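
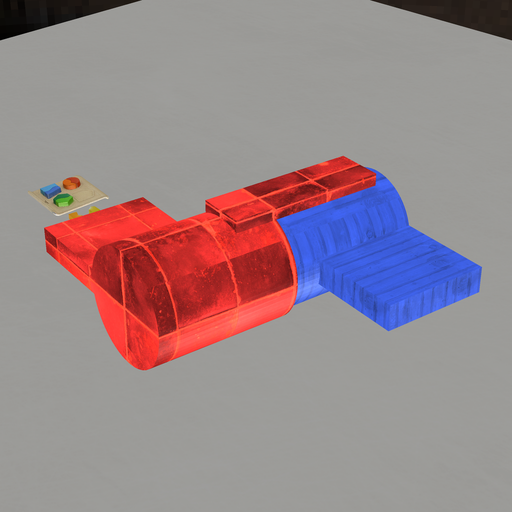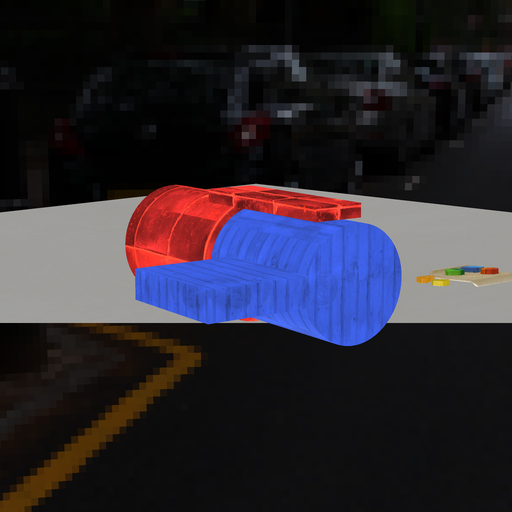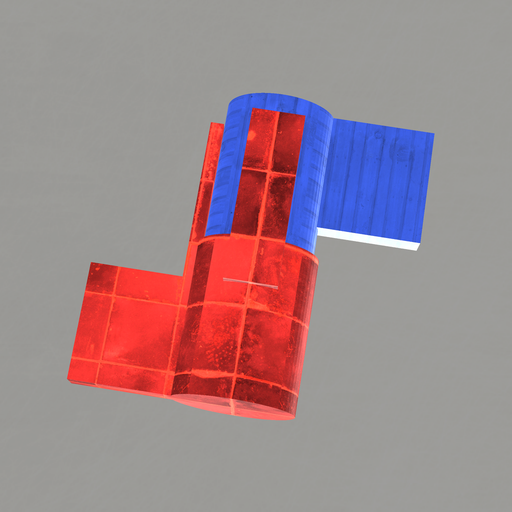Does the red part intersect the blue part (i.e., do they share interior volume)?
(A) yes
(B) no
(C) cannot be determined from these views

(C) cannot be determined from these views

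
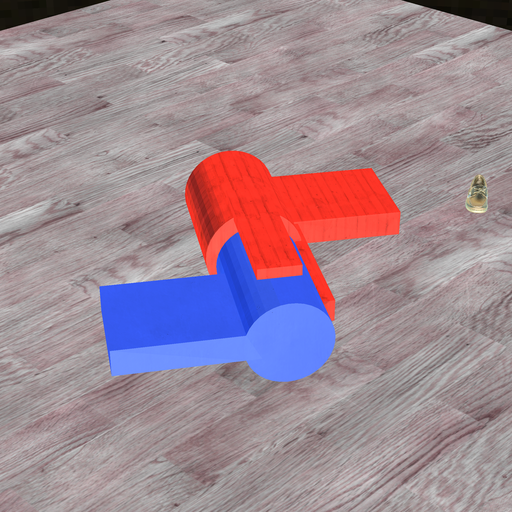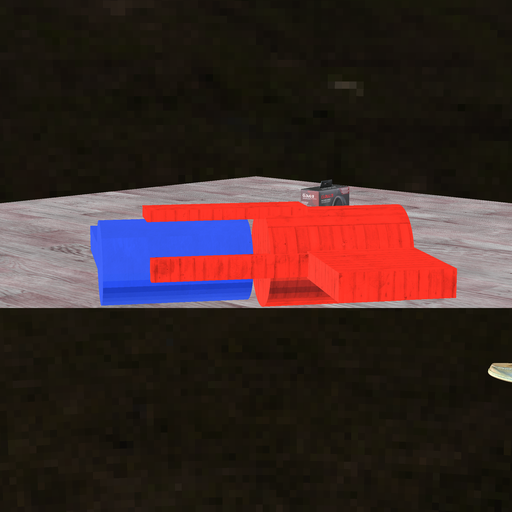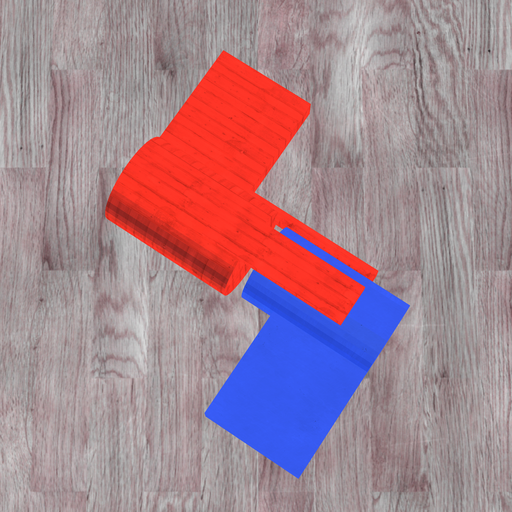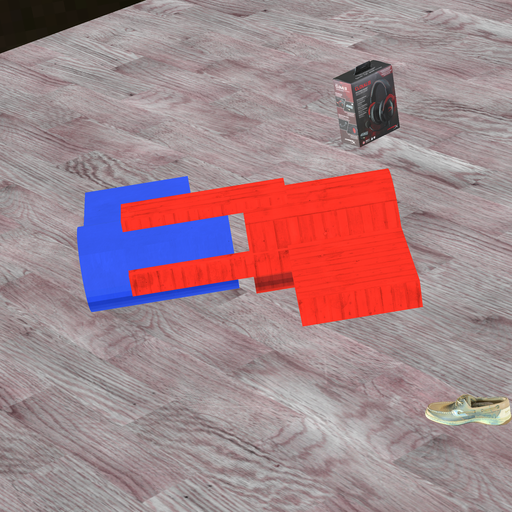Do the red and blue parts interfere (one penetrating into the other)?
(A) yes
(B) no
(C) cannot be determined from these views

(B) no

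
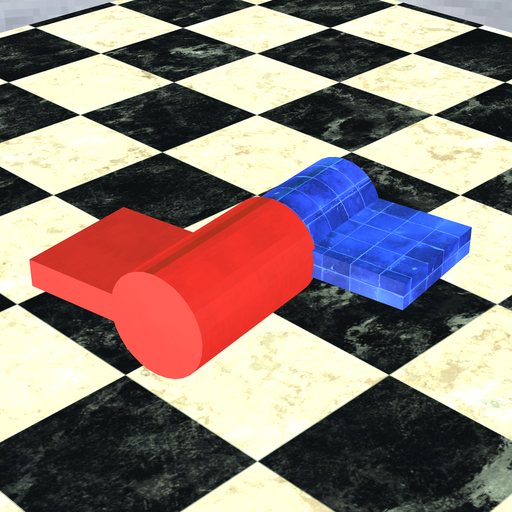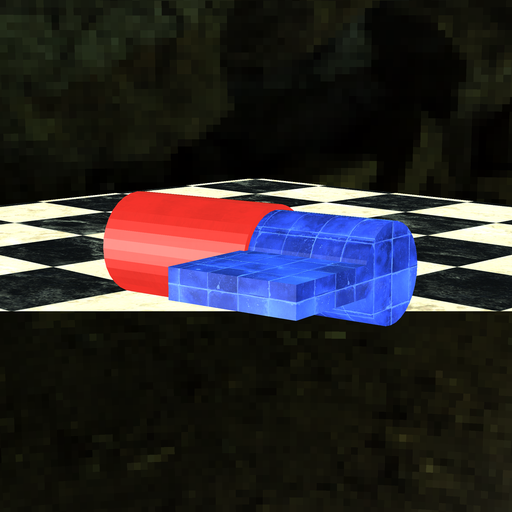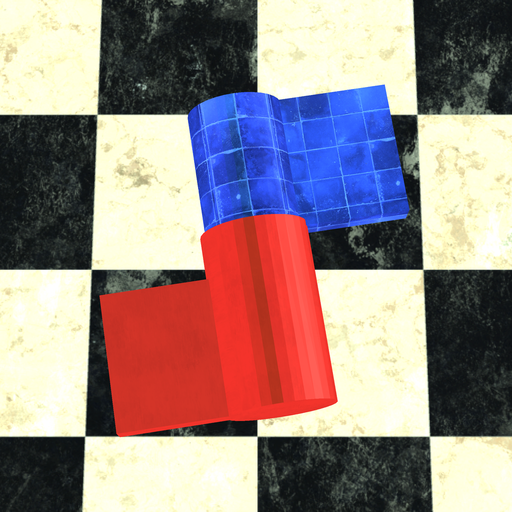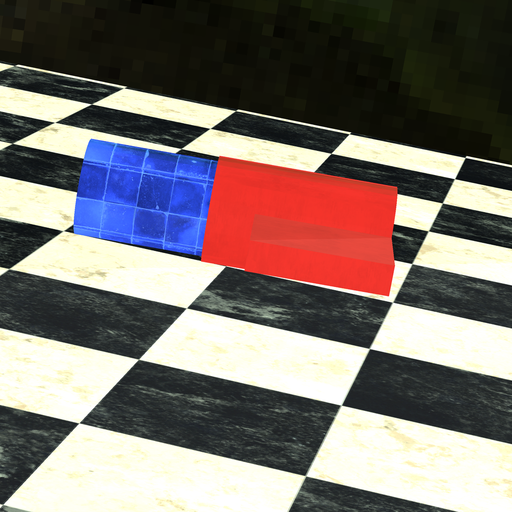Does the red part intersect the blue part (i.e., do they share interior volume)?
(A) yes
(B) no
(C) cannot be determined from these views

(A) yes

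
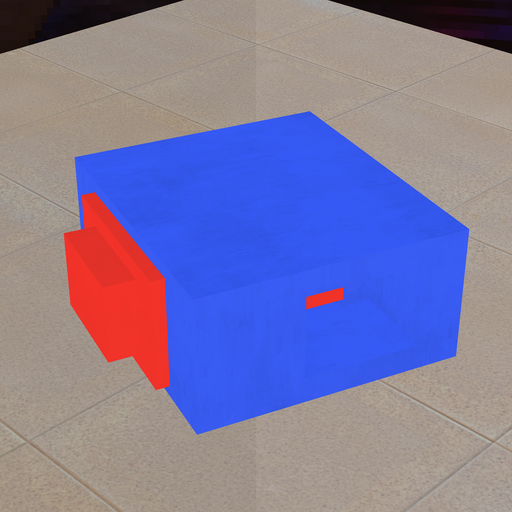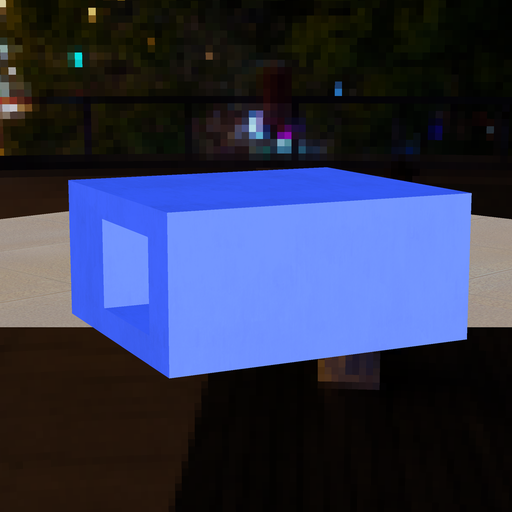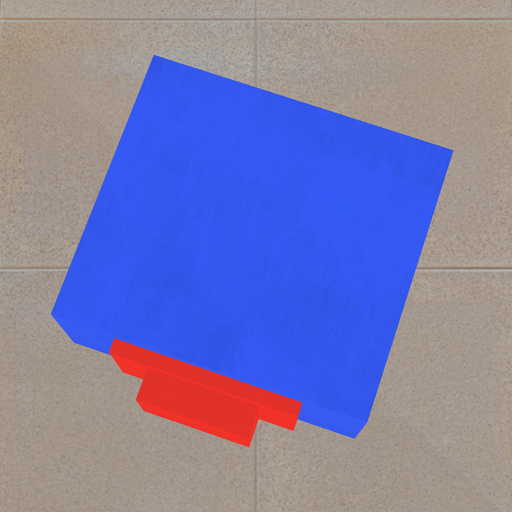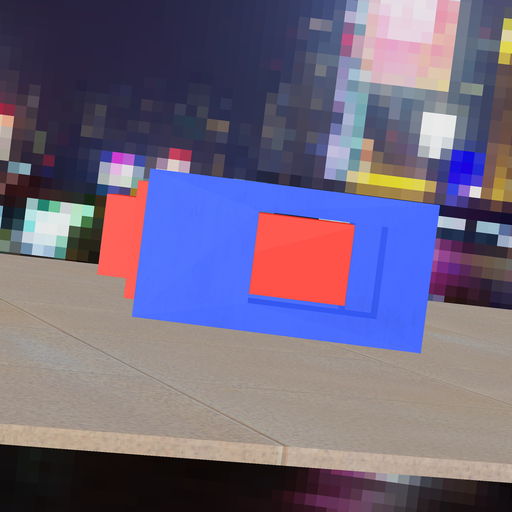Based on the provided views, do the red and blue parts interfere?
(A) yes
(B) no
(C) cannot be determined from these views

(A) yes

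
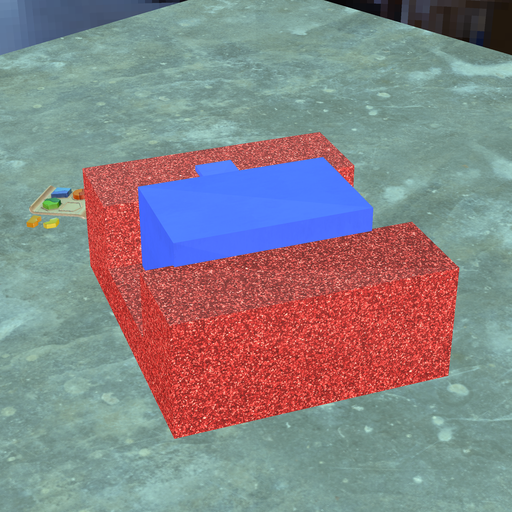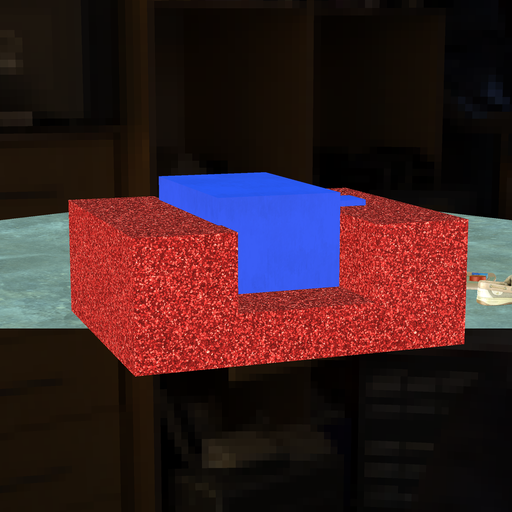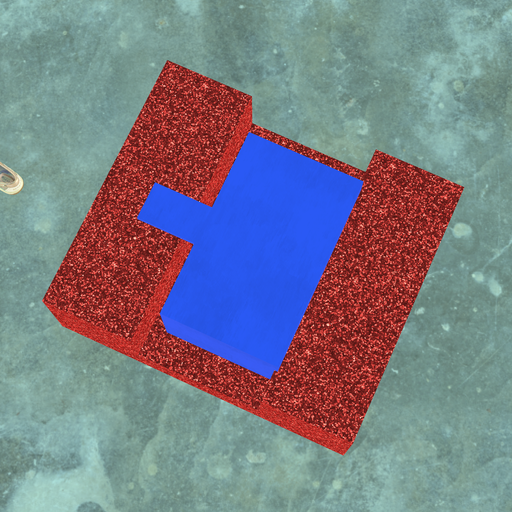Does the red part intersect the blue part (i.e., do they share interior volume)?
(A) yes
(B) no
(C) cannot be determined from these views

(A) yes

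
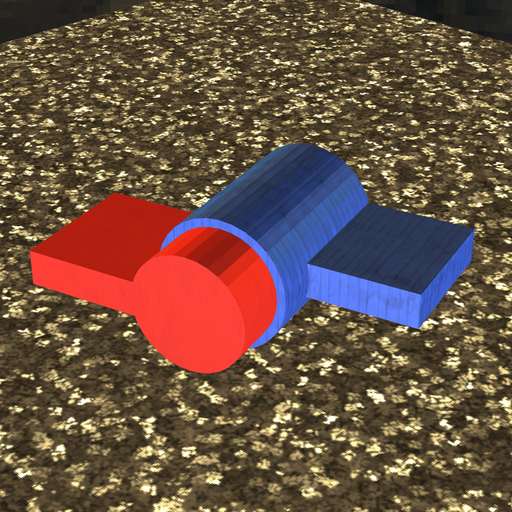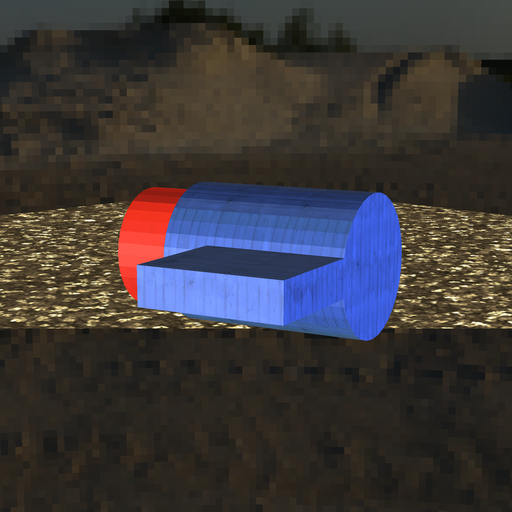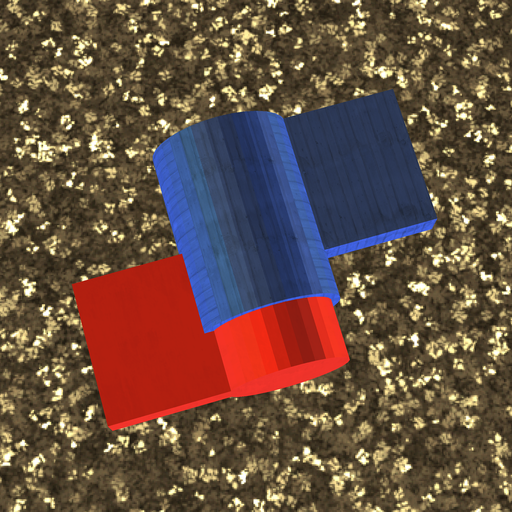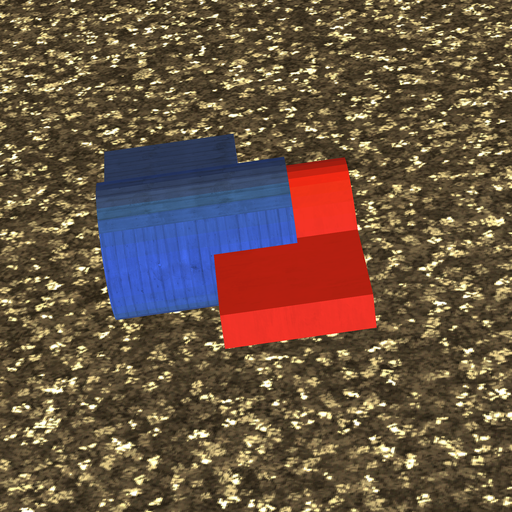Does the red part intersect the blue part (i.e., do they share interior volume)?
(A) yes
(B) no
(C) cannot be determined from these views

(A) yes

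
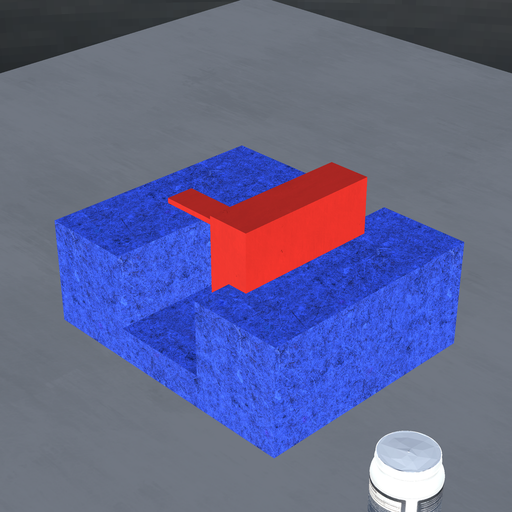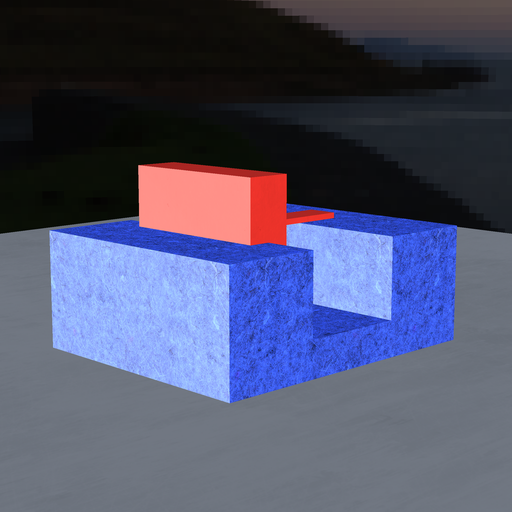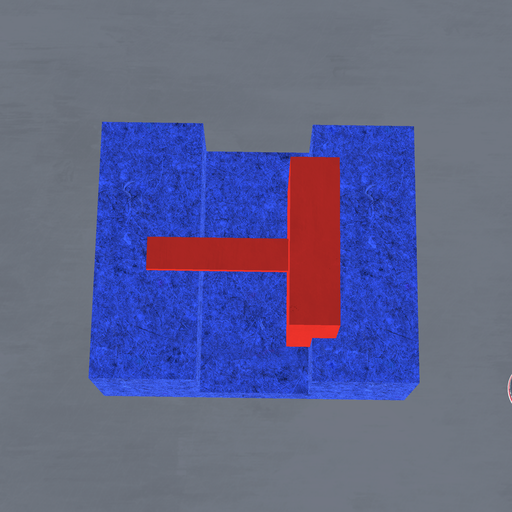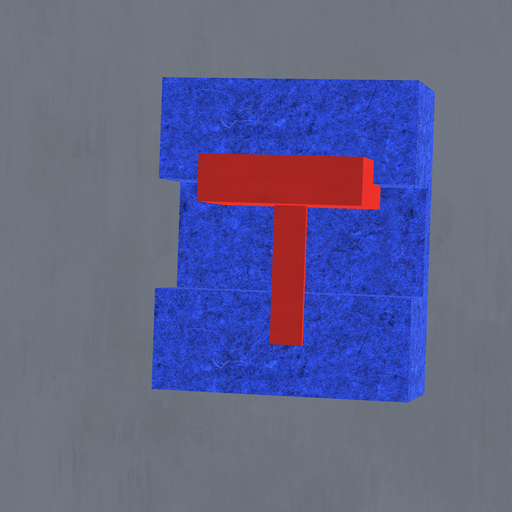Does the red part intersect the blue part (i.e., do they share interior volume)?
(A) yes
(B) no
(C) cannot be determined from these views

(A) yes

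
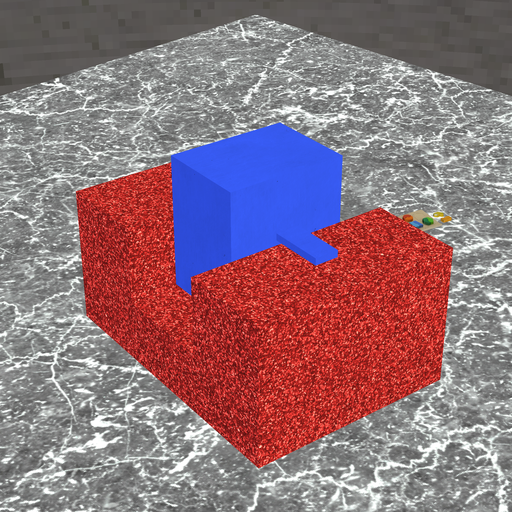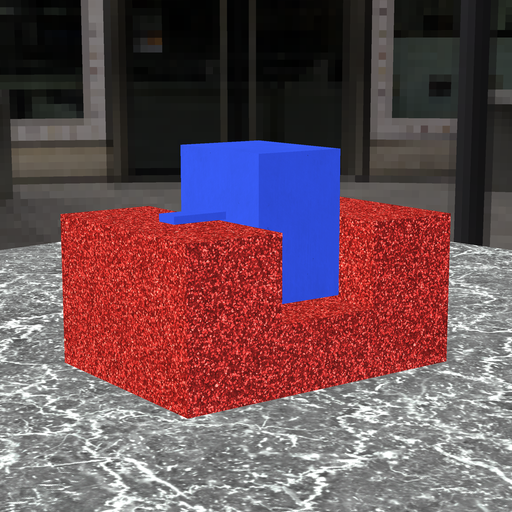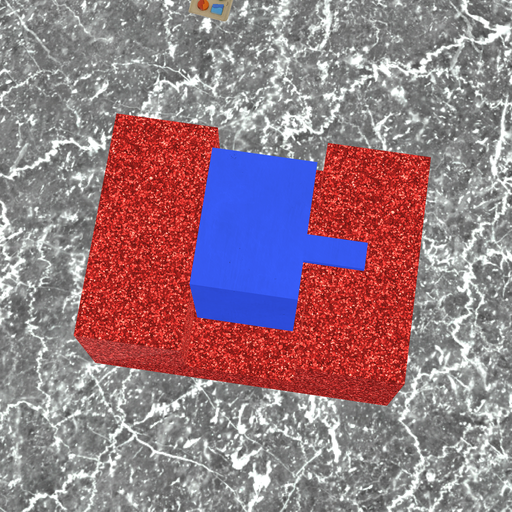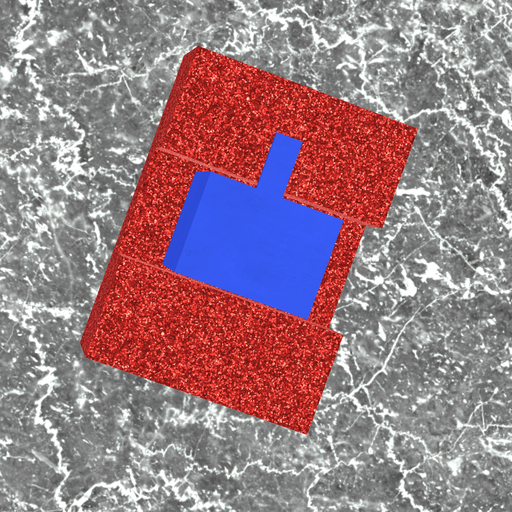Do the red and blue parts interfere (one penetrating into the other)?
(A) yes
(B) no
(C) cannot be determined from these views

(B) no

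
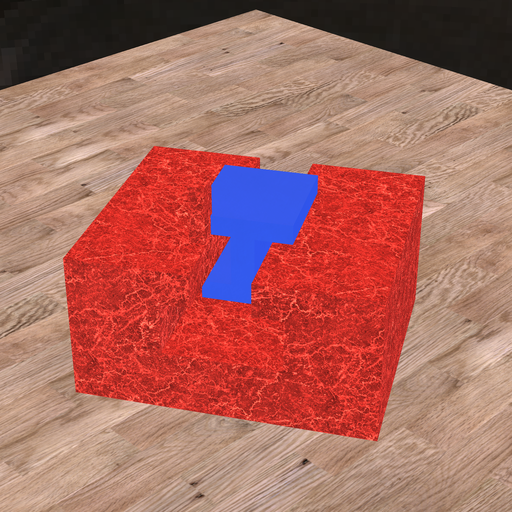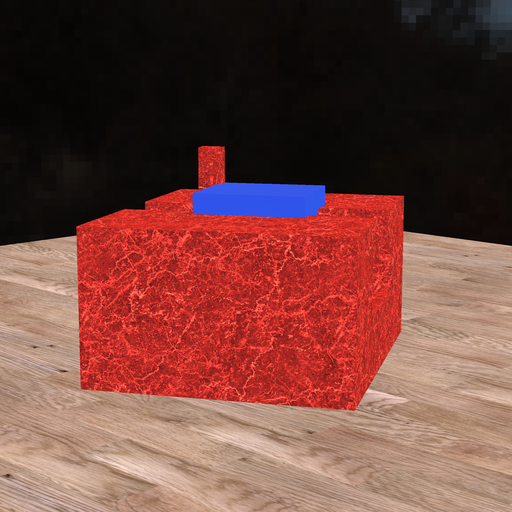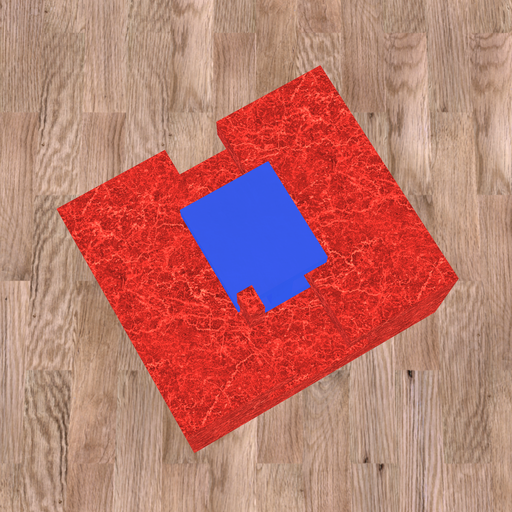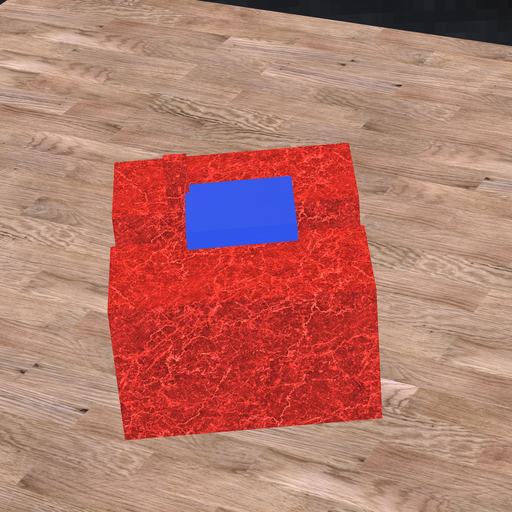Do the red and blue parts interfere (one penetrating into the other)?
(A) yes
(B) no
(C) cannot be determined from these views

(A) yes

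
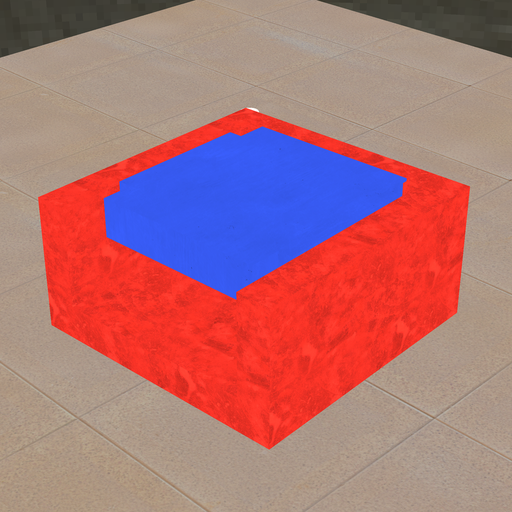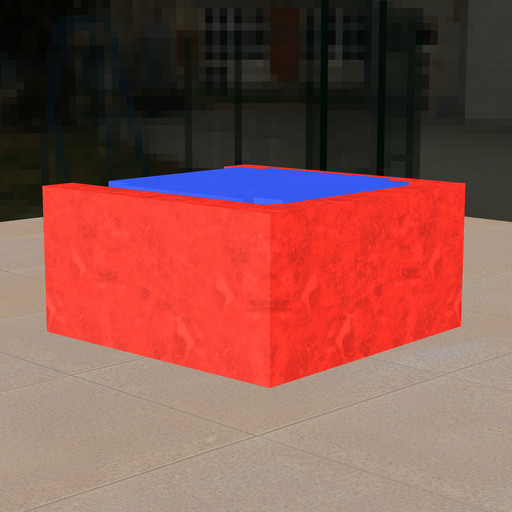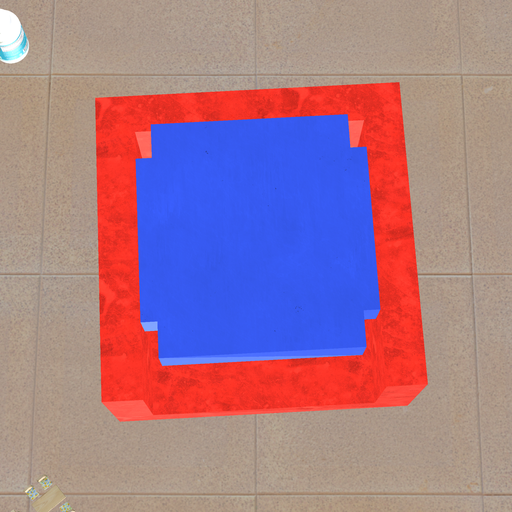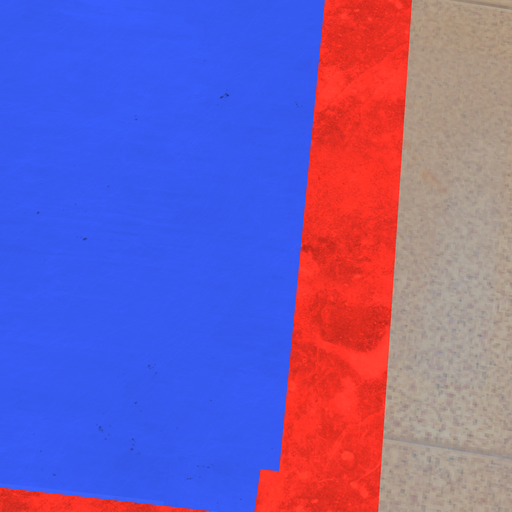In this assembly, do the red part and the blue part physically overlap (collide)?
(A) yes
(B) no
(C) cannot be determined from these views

(A) yes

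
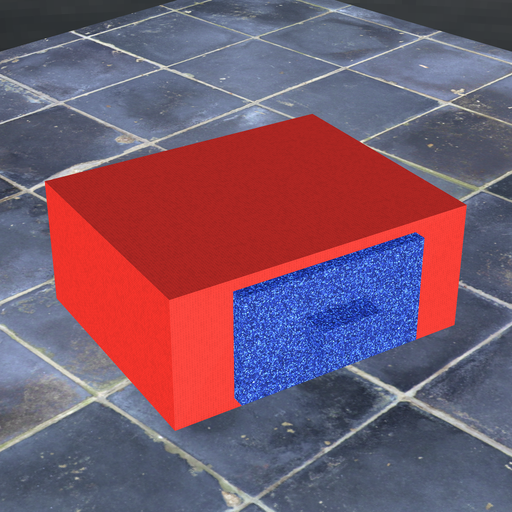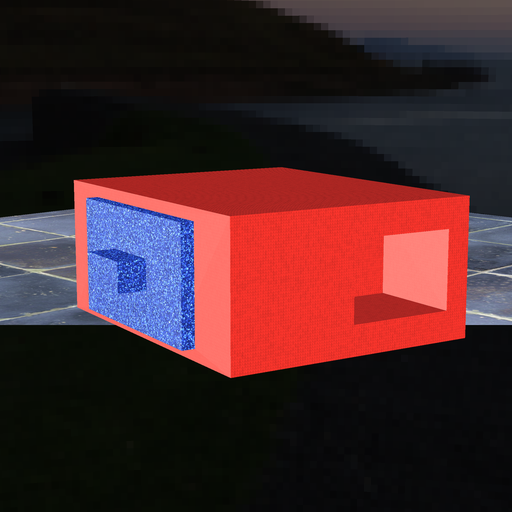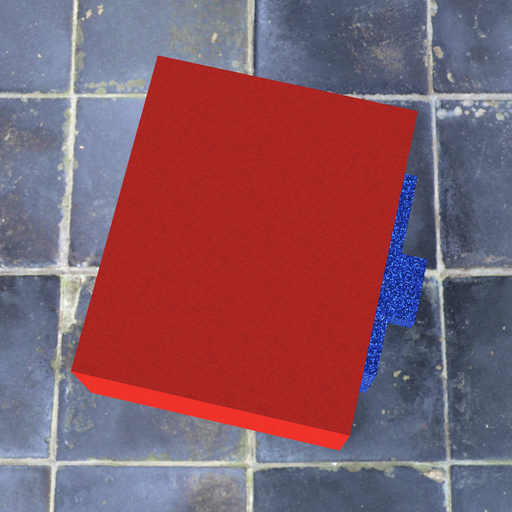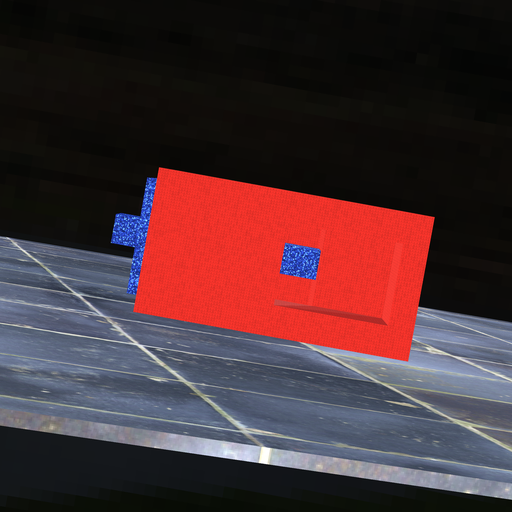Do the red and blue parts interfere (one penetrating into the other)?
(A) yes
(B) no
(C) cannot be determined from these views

(A) yes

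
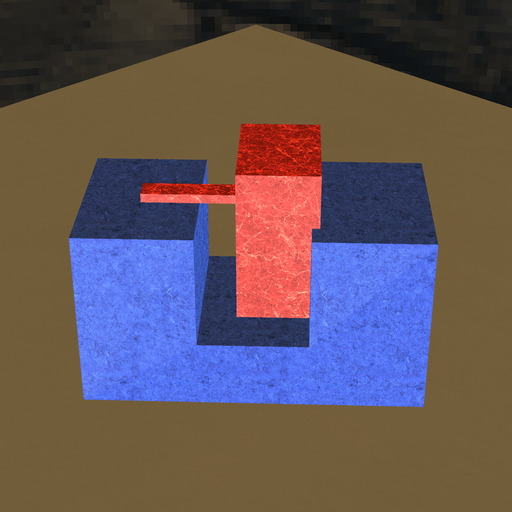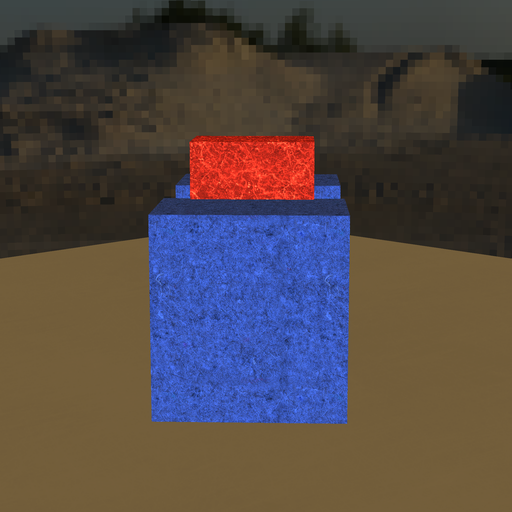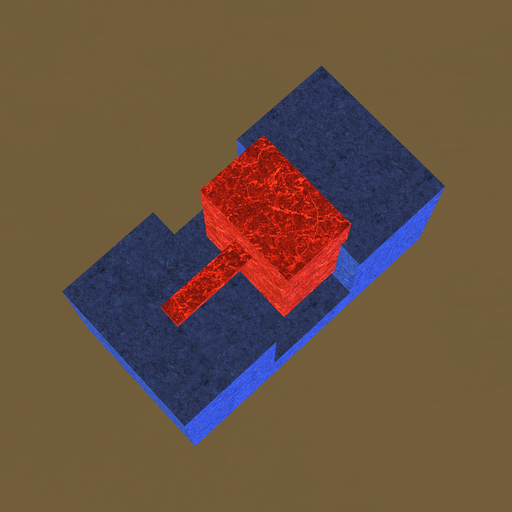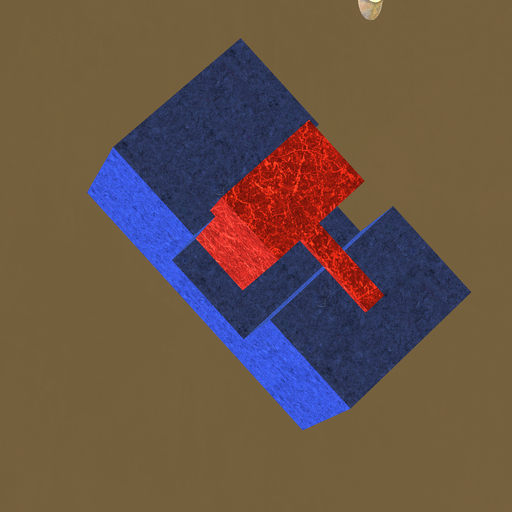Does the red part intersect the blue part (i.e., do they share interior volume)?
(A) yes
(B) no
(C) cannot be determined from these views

(A) yes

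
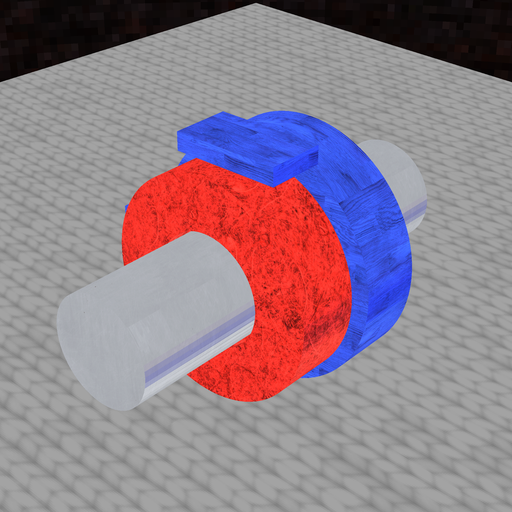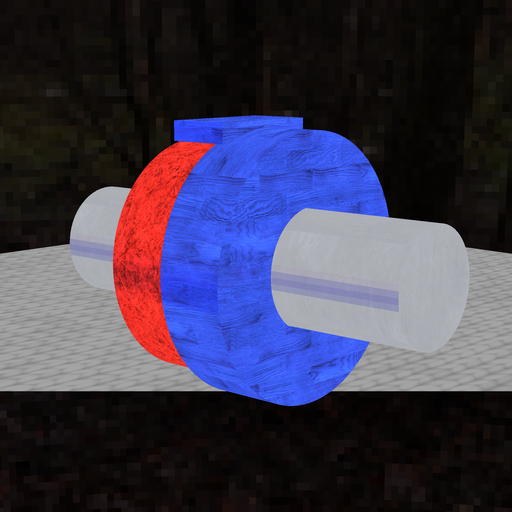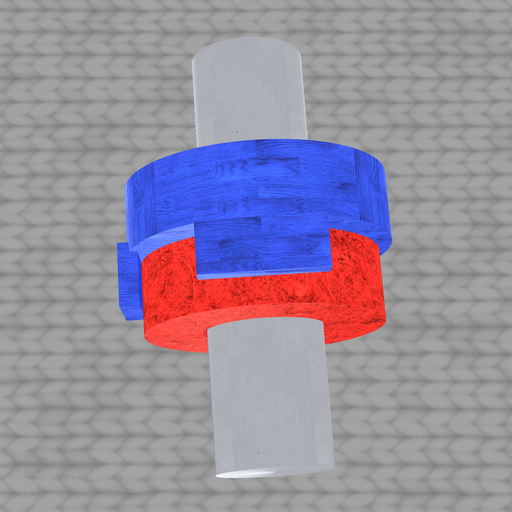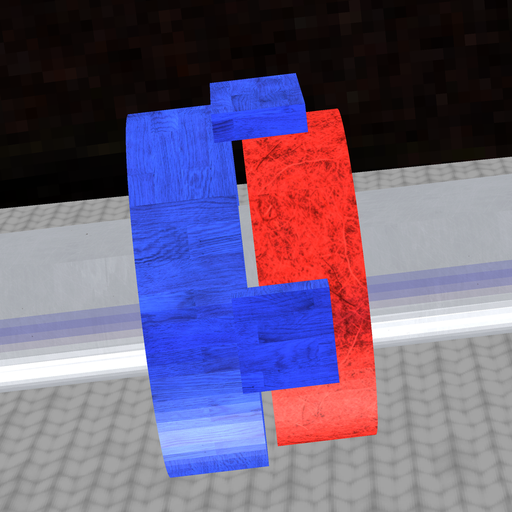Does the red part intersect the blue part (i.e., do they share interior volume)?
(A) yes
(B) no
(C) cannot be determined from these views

(B) no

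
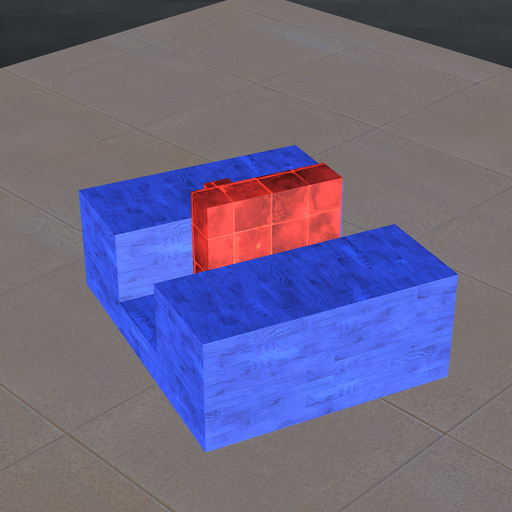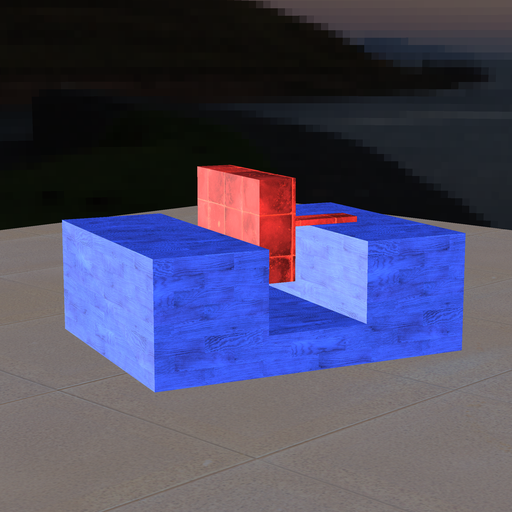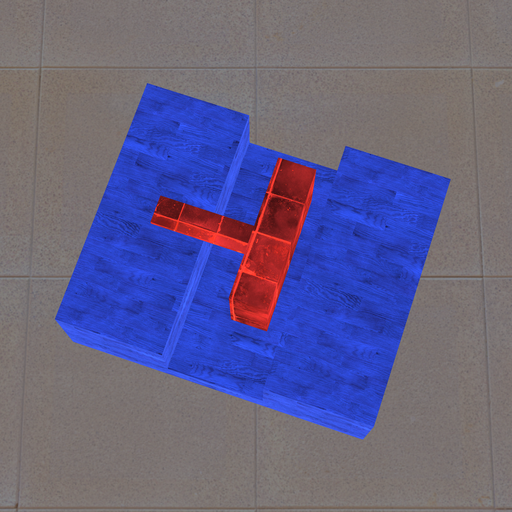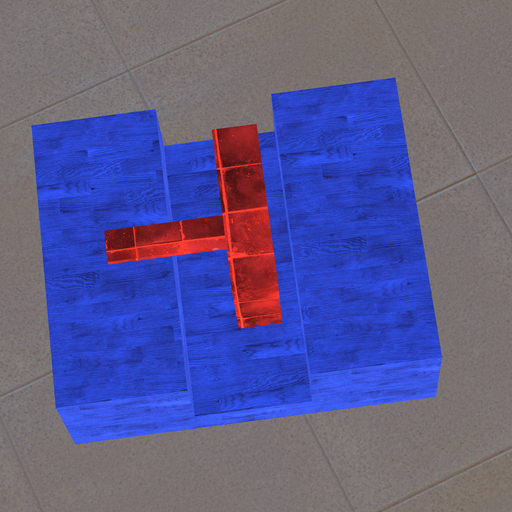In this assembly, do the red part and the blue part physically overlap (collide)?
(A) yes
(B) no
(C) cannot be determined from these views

(B) no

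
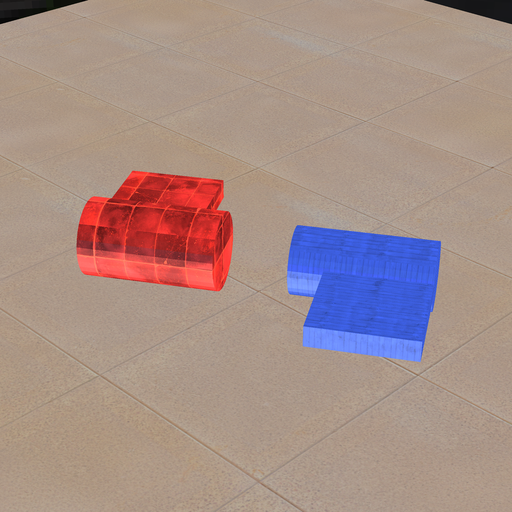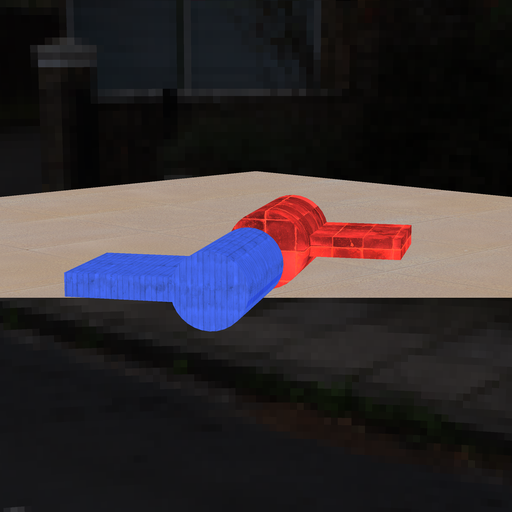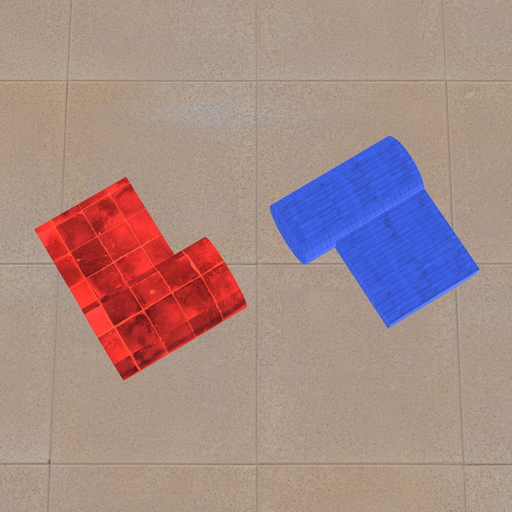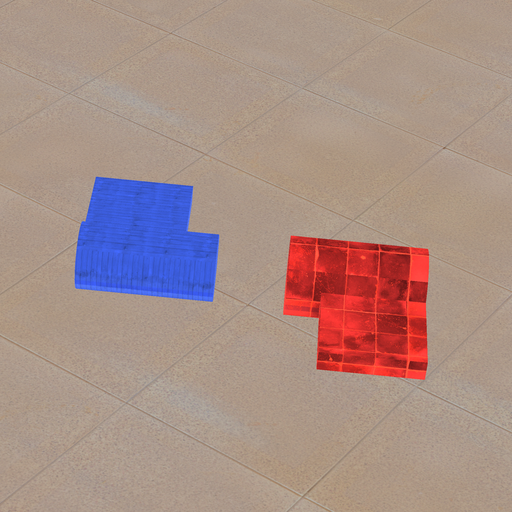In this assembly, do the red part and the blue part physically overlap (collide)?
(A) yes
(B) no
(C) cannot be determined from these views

(B) no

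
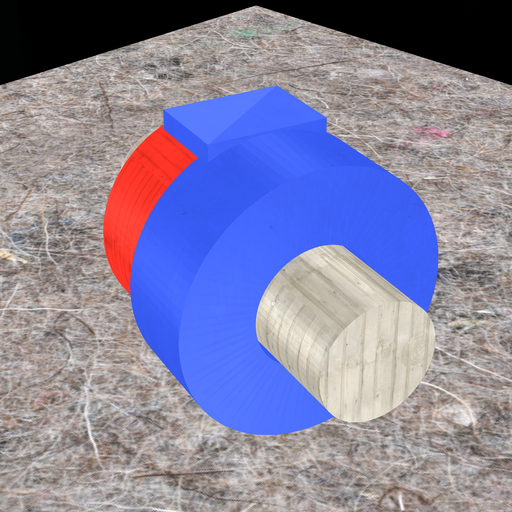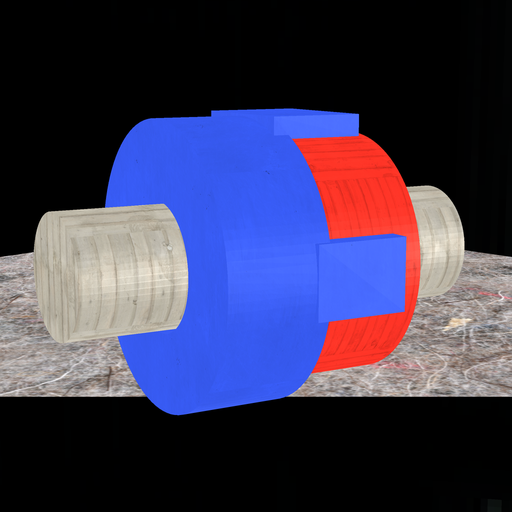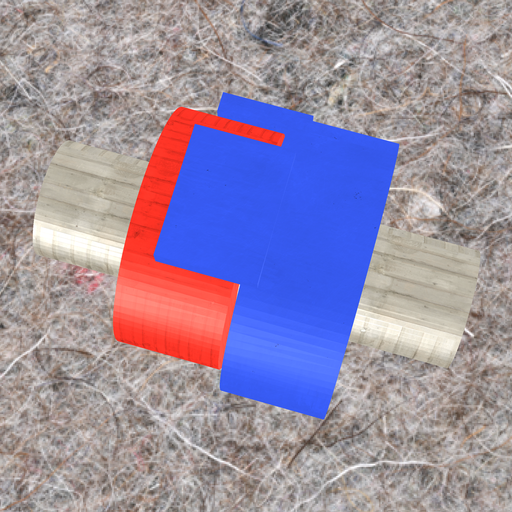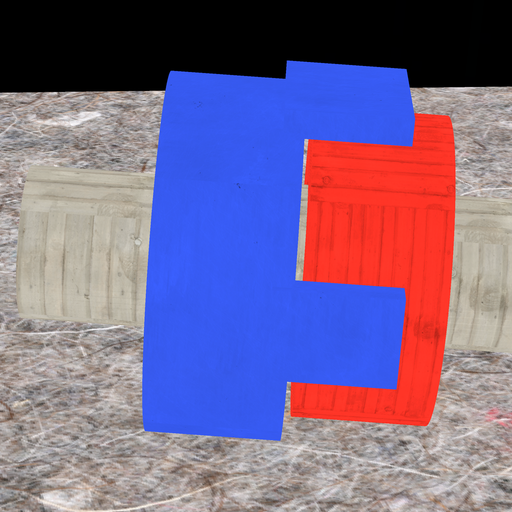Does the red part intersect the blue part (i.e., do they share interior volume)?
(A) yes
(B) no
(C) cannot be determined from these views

(B) no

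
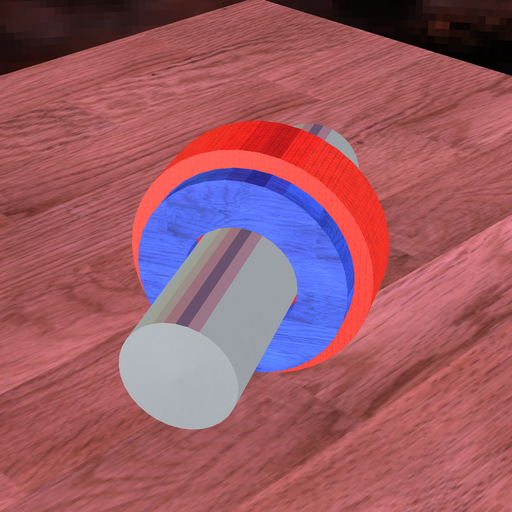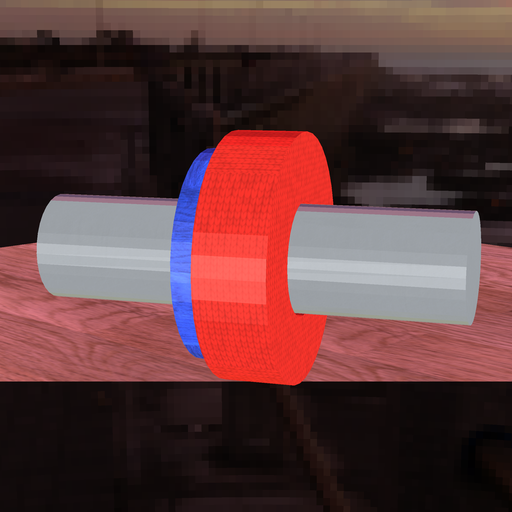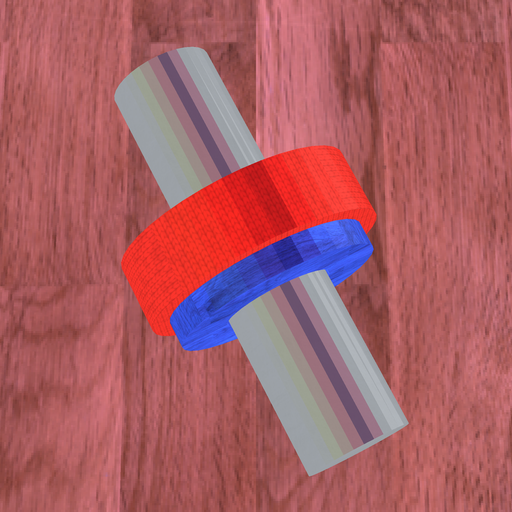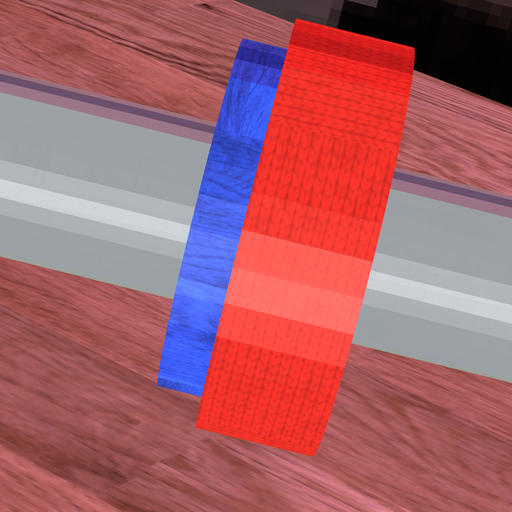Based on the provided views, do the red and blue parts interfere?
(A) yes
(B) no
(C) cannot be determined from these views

(A) yes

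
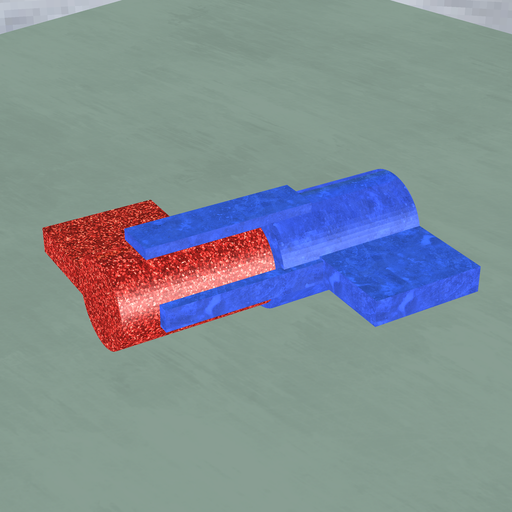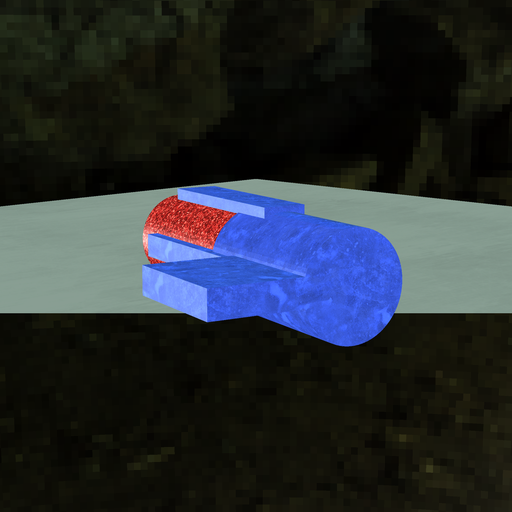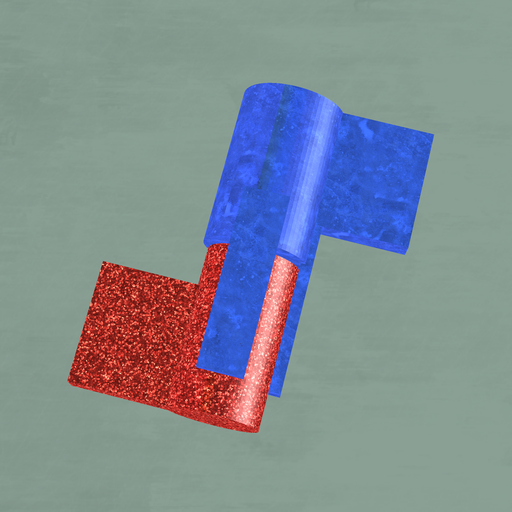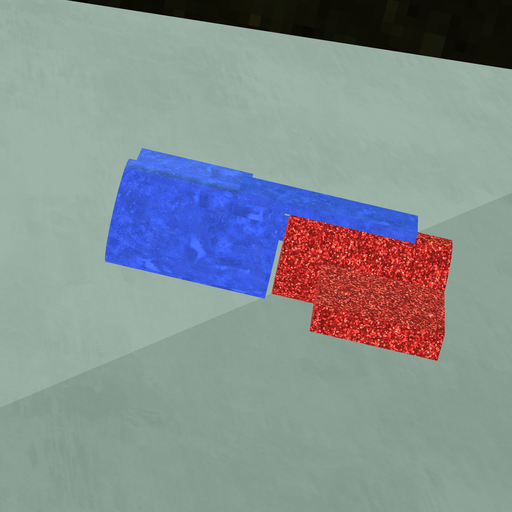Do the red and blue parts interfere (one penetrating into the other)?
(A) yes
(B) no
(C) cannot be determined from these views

(B) no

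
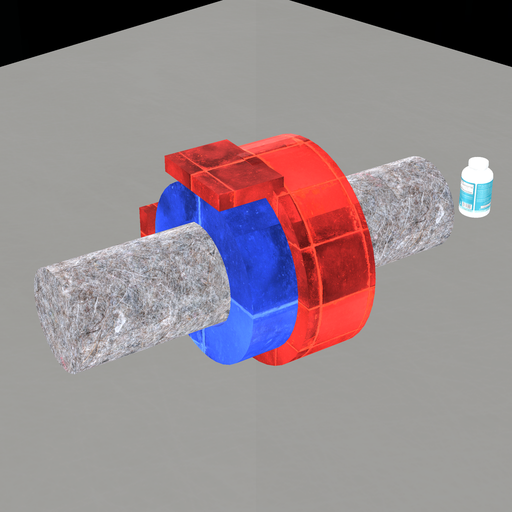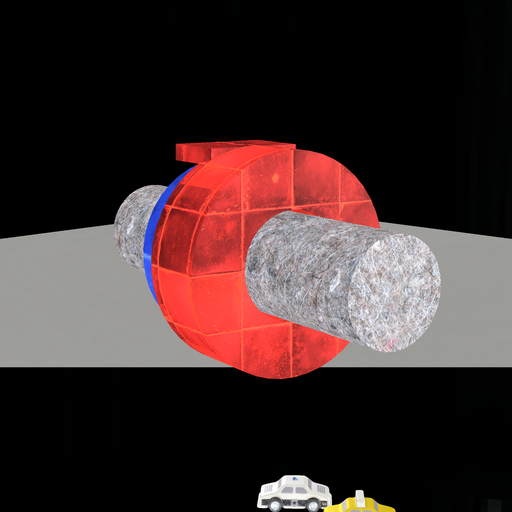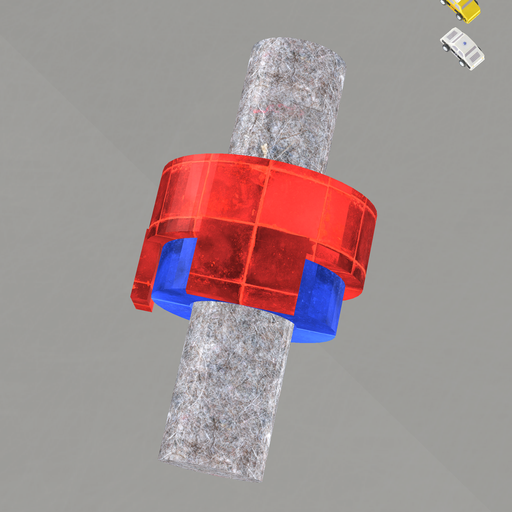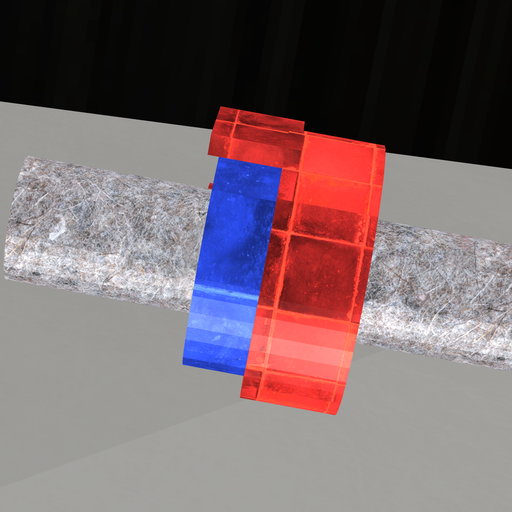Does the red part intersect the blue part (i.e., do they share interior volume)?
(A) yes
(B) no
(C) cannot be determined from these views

(A) yes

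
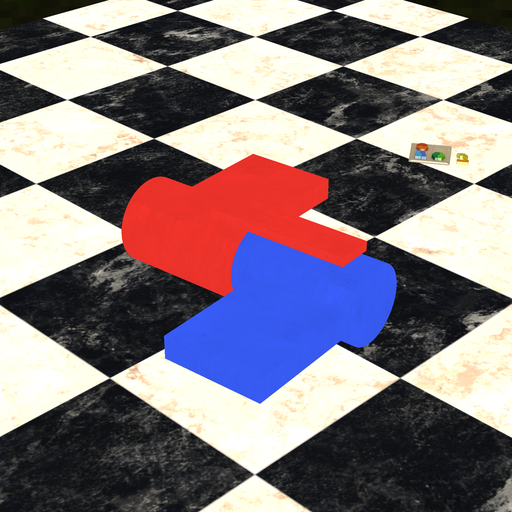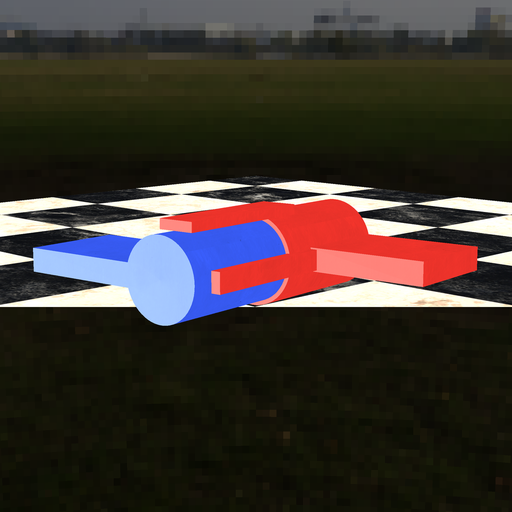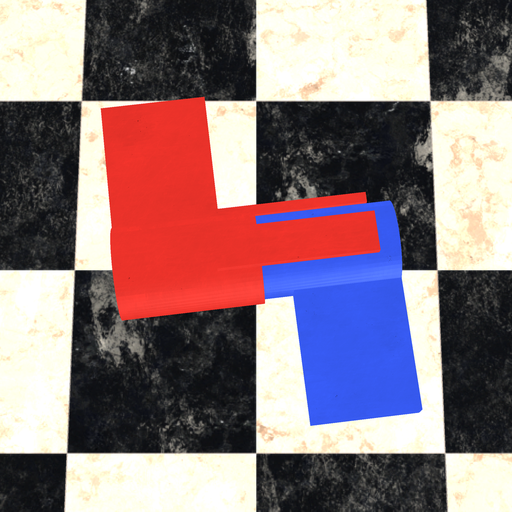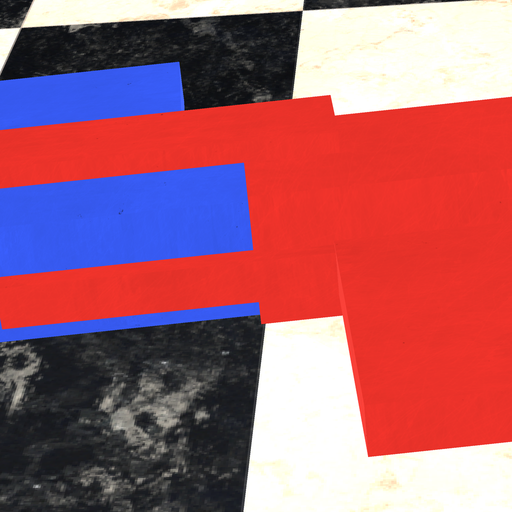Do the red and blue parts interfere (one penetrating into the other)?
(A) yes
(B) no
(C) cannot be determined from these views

(A) yes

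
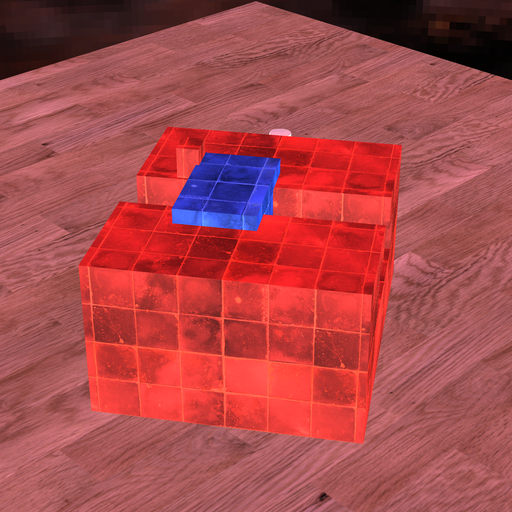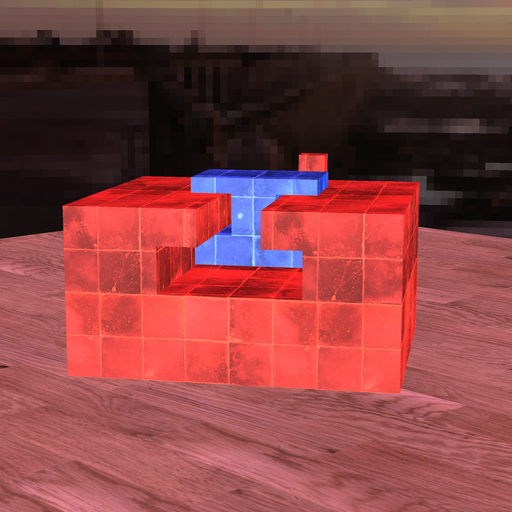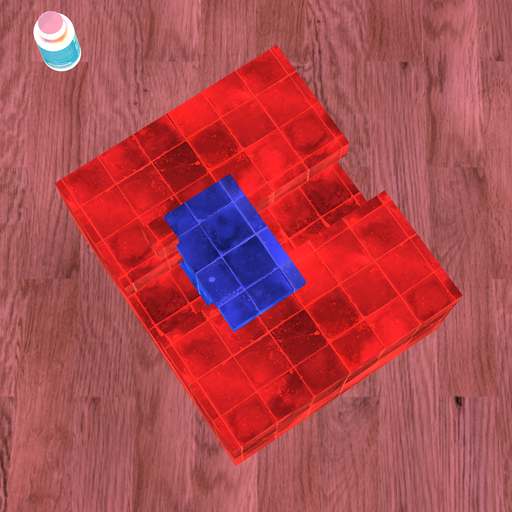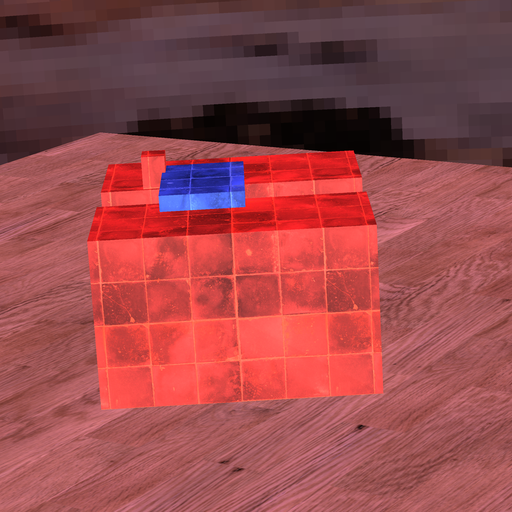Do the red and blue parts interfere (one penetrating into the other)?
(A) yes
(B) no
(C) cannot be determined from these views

(A) yes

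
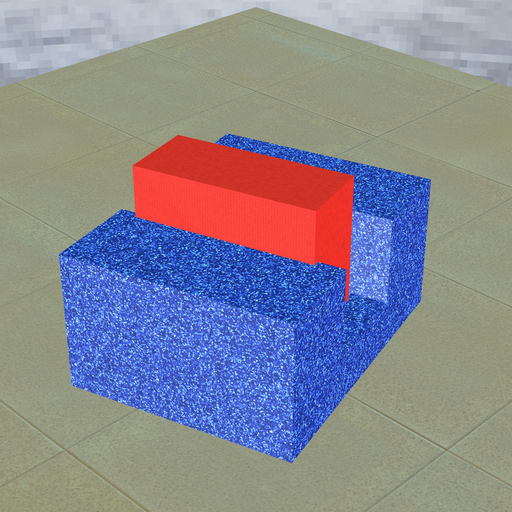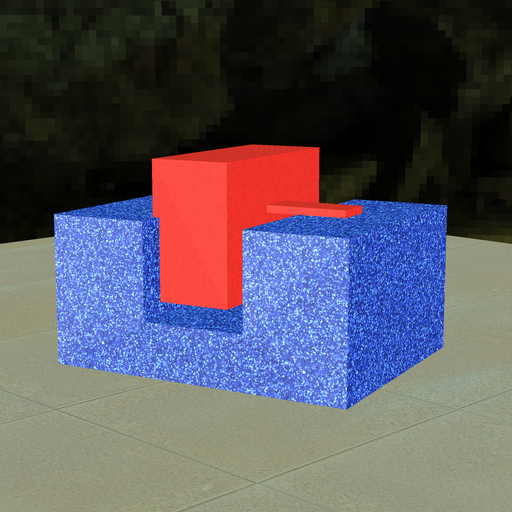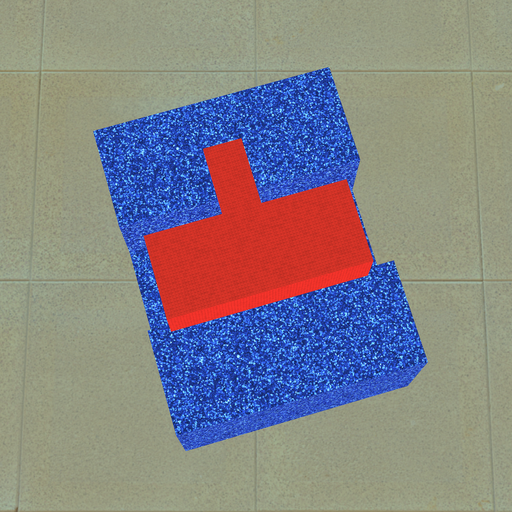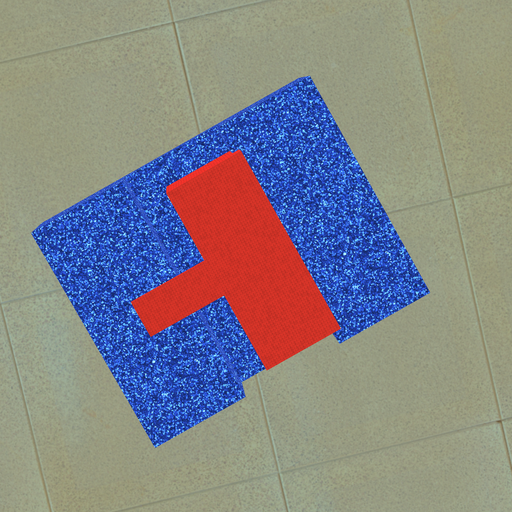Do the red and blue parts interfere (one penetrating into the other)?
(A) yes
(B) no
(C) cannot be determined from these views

(A) yes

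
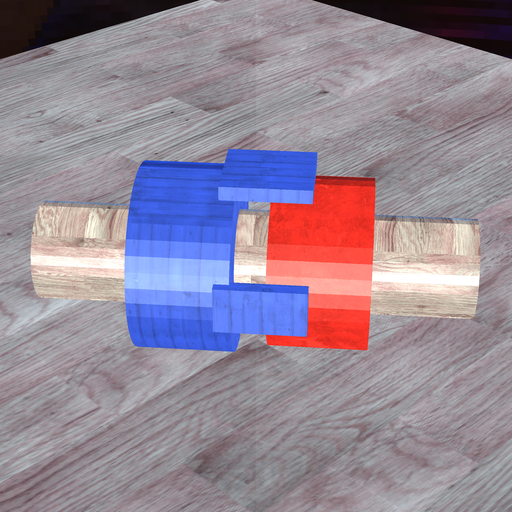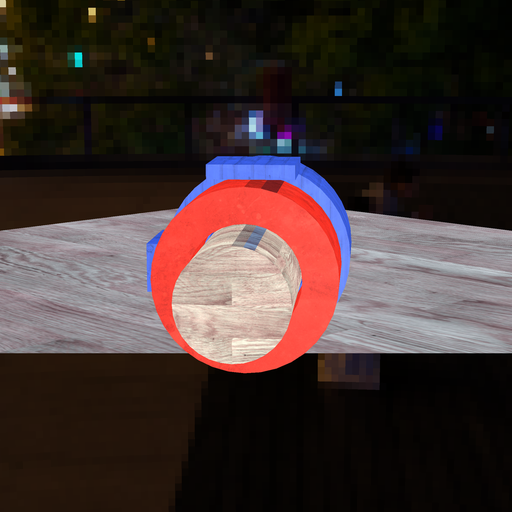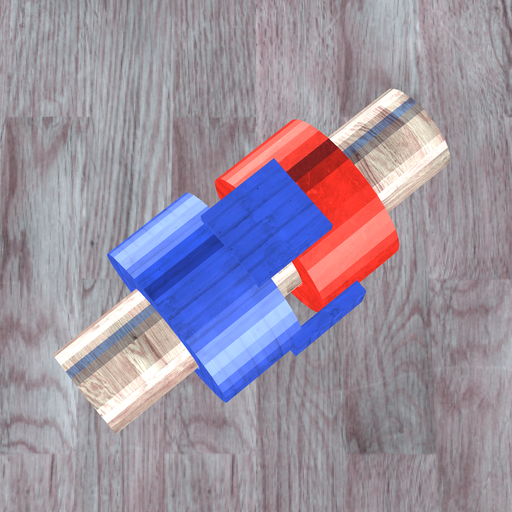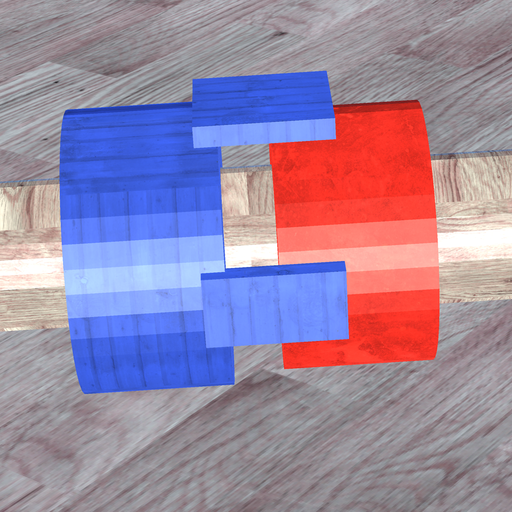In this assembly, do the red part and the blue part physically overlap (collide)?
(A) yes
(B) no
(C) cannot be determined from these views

(B) no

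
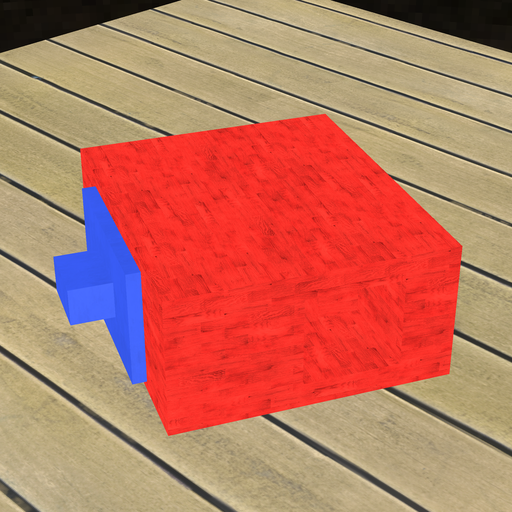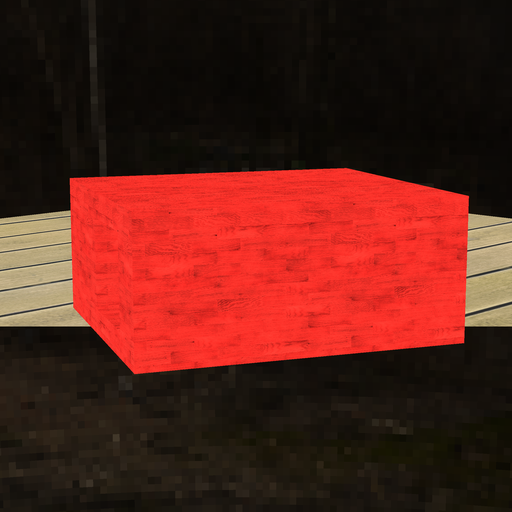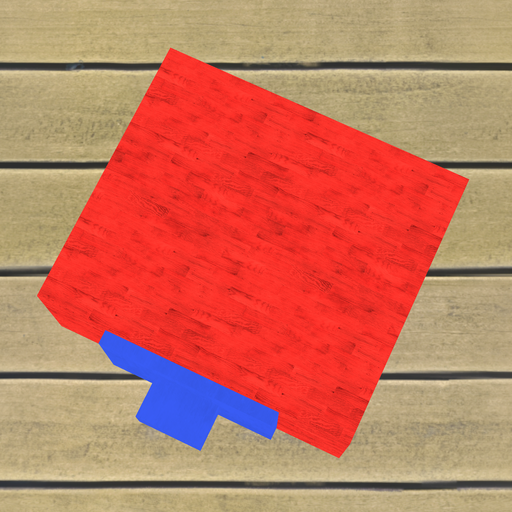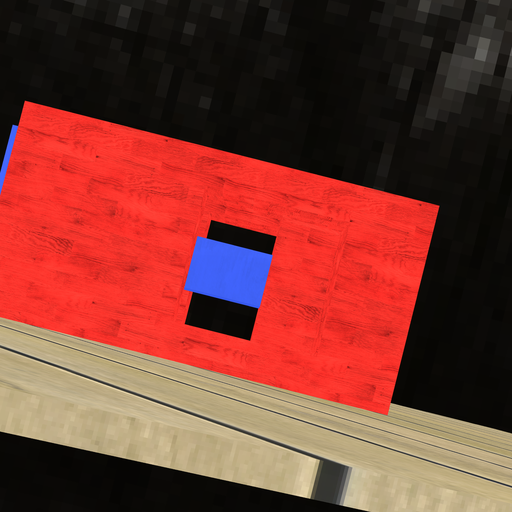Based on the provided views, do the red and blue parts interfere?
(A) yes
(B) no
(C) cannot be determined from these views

(A) yes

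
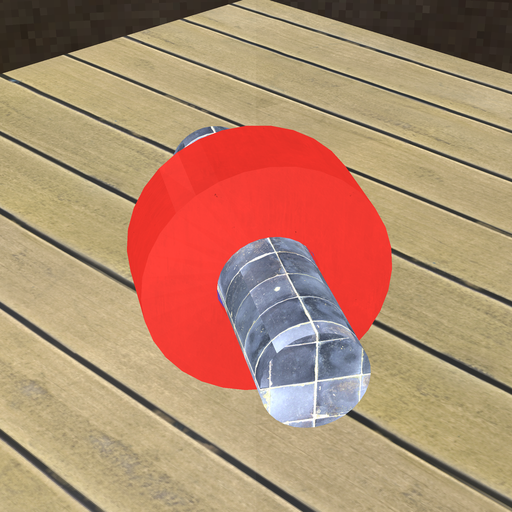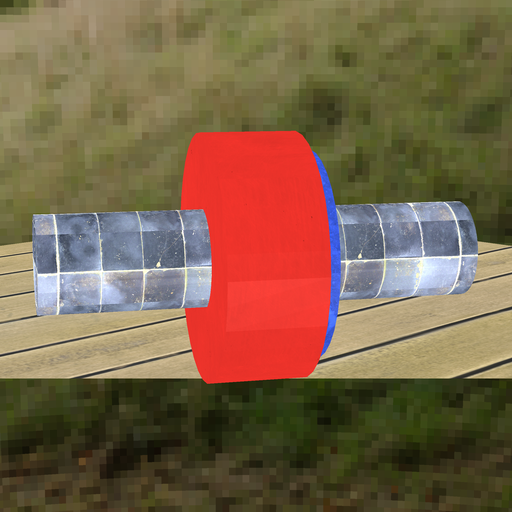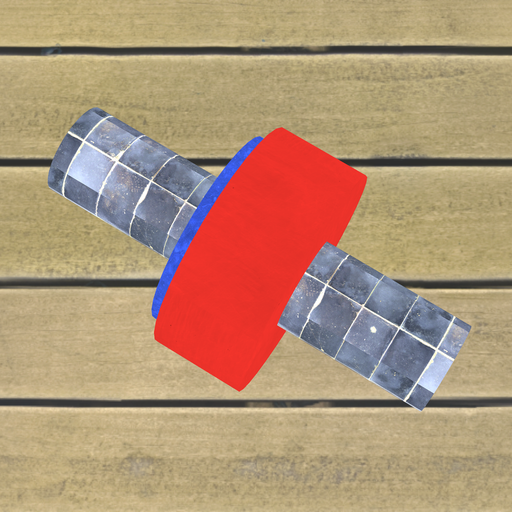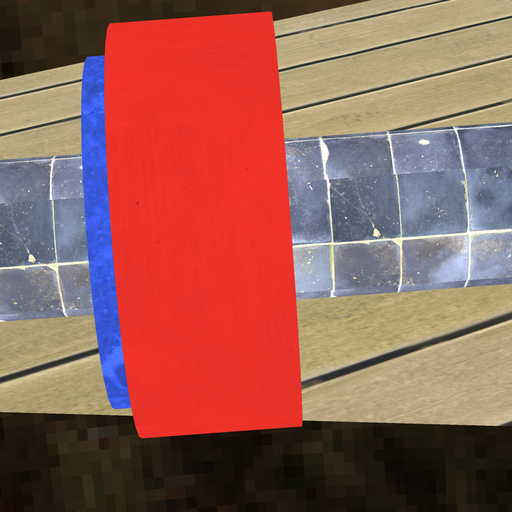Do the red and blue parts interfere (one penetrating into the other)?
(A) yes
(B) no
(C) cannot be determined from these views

(A) yes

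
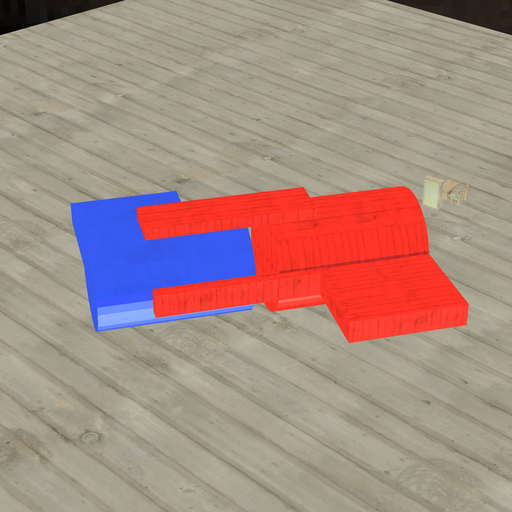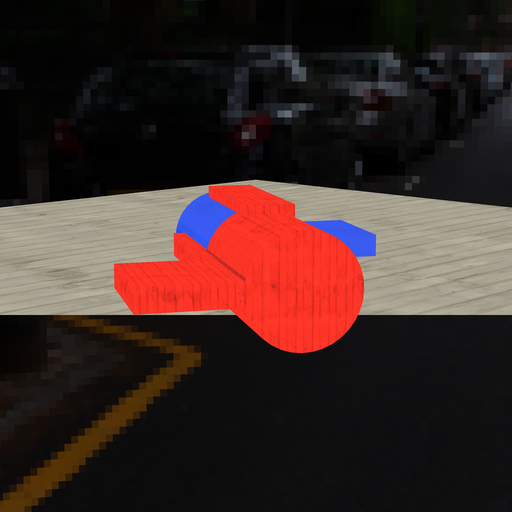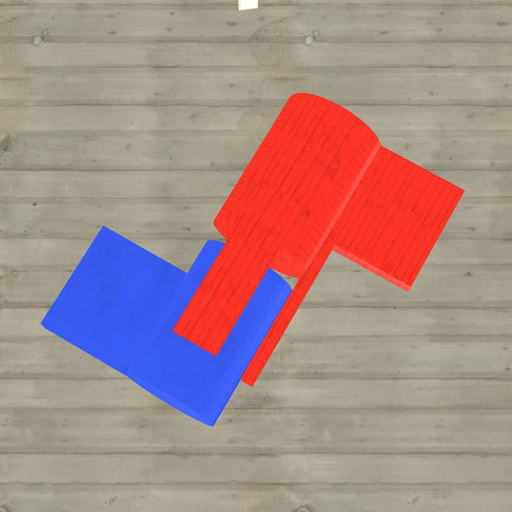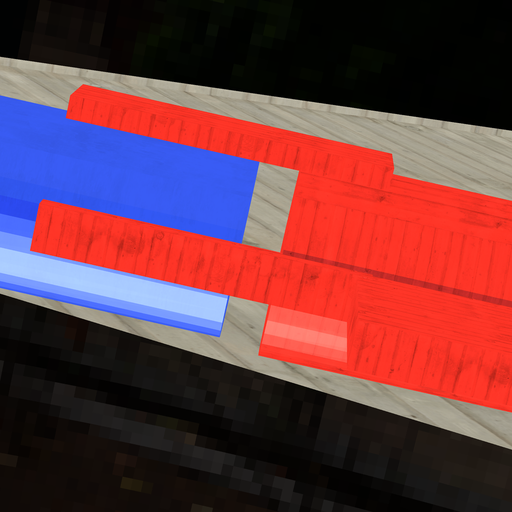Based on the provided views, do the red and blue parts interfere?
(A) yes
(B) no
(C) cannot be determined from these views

(B) no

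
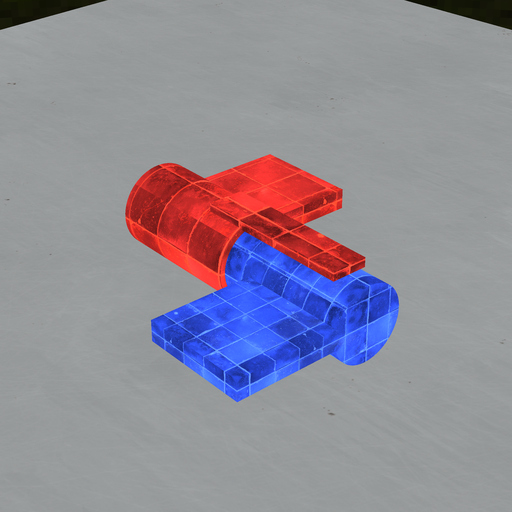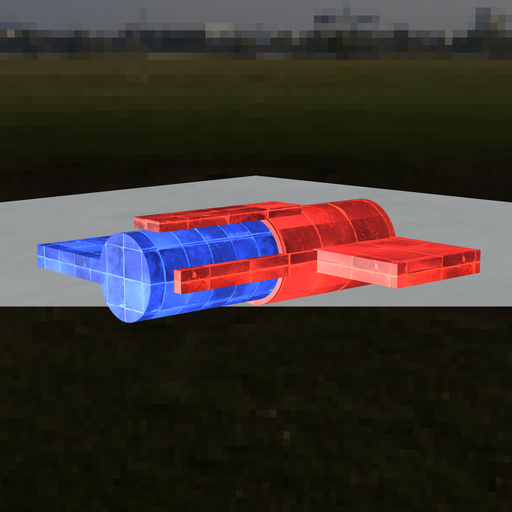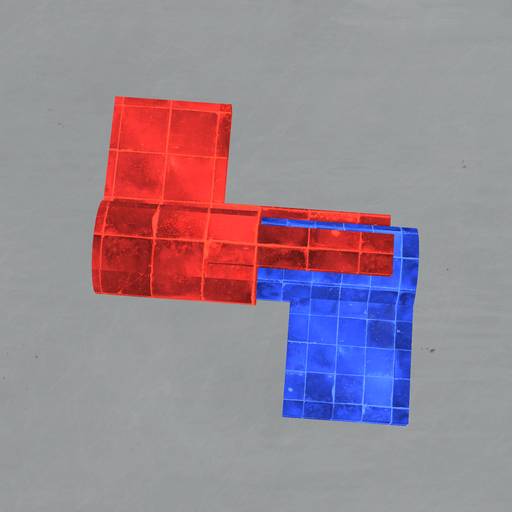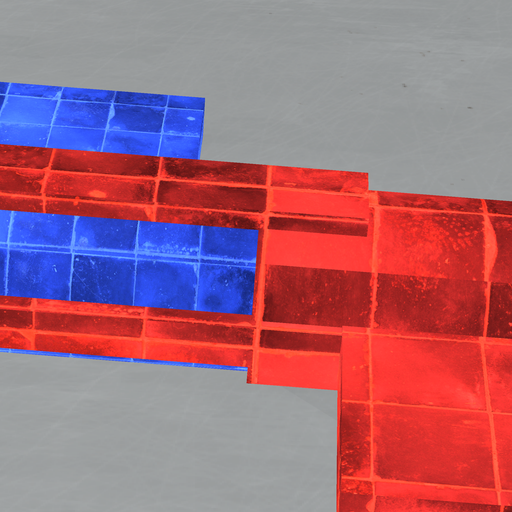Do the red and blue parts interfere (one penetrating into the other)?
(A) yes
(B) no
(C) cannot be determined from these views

(A) yes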